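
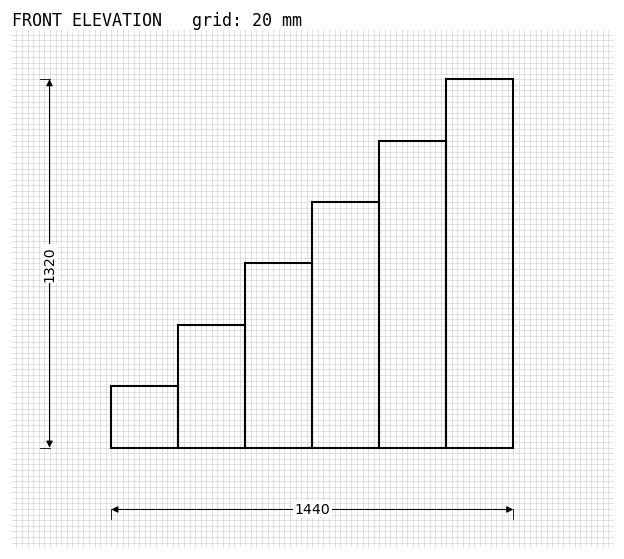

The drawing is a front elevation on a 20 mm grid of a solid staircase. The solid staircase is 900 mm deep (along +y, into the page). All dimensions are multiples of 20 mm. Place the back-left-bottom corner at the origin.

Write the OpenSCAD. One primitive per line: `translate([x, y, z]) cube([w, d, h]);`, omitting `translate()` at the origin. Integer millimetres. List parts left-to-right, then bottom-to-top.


cube([240, 900, 220]);
translate([240, 0, 0]) cube([240, 900, 440]);
translate([480, 0, 0]) cube([240, 900, 660]);
translate([720, 0, 0]) cube([240, 900, 880]);
translate([960, 0, 0]) cube([240, 900, 1100]);
translate([1200, 0, 0]) cube([240, 900, 1320]);


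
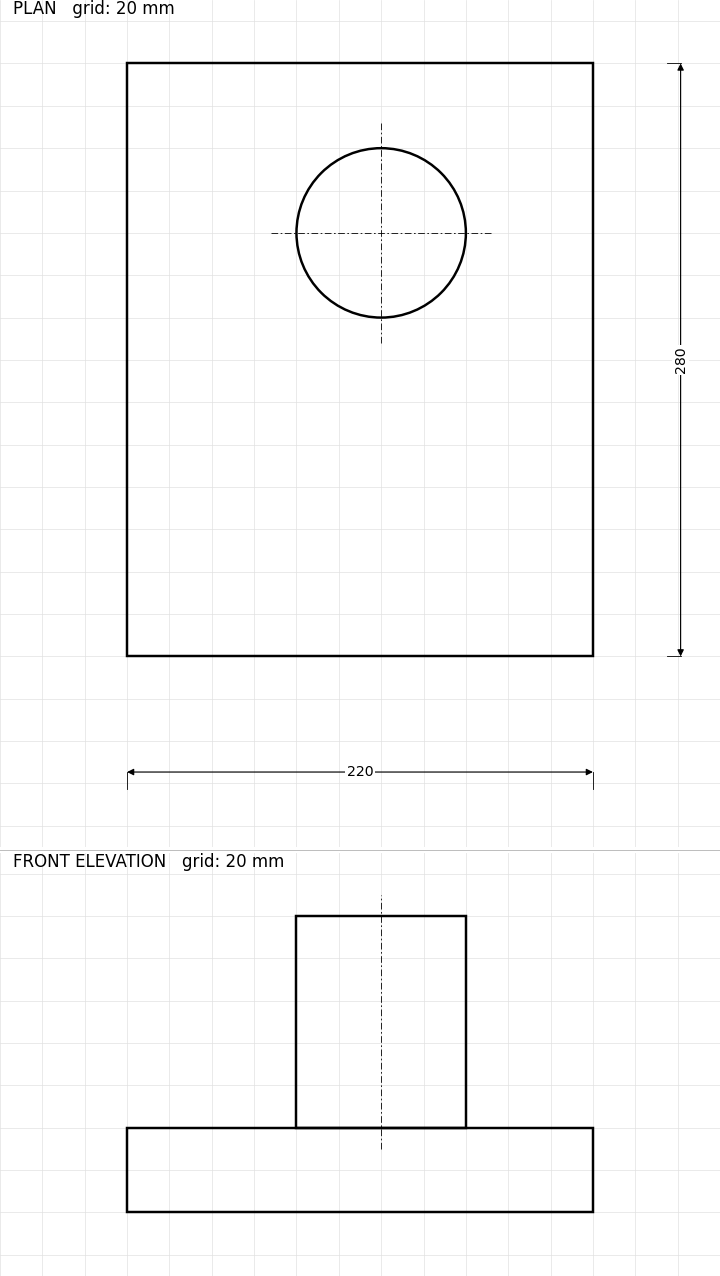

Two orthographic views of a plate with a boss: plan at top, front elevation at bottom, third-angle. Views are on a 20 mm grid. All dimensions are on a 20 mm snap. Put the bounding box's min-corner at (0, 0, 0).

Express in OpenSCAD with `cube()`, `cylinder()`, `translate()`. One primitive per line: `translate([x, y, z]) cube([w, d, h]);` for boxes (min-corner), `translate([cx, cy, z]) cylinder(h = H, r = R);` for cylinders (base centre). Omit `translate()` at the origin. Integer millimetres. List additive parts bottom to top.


cube([220, 280, 40]);
translate([120, 200, 40]) cylinder(h = 100, r = 40);


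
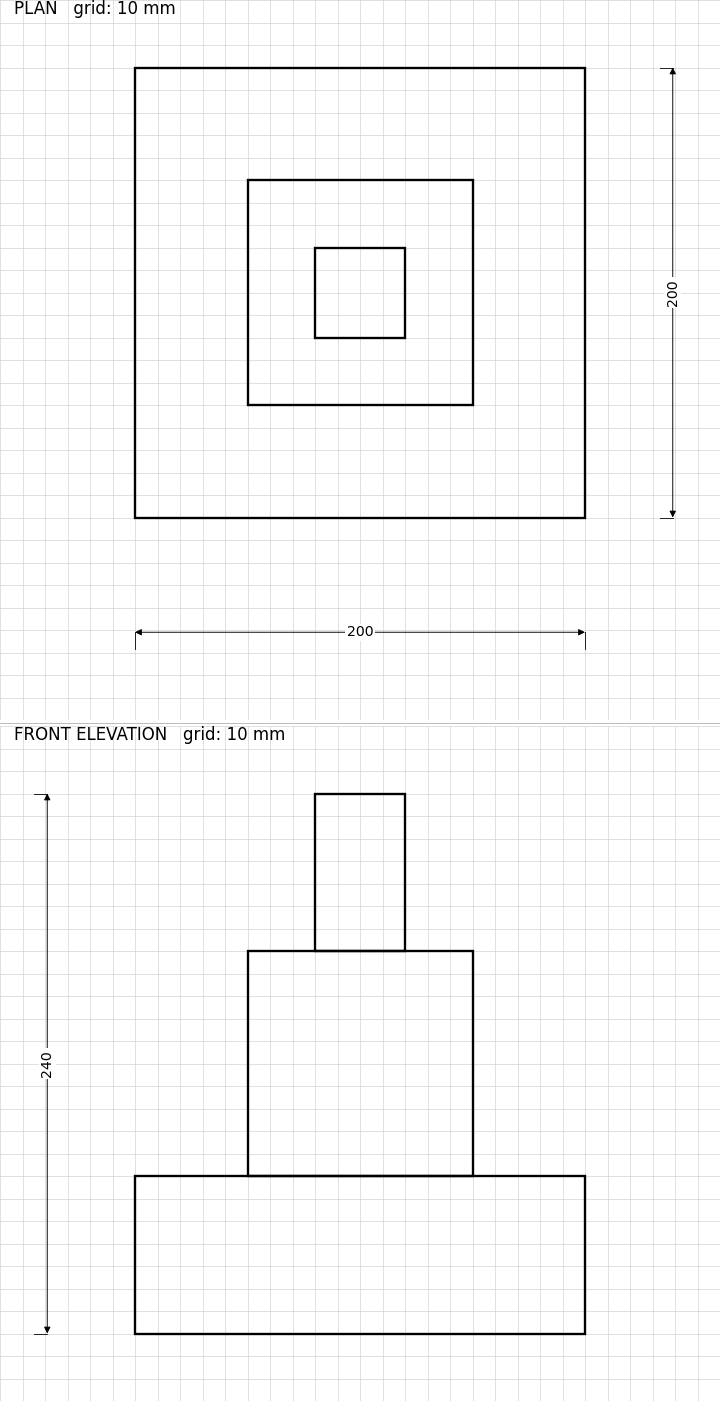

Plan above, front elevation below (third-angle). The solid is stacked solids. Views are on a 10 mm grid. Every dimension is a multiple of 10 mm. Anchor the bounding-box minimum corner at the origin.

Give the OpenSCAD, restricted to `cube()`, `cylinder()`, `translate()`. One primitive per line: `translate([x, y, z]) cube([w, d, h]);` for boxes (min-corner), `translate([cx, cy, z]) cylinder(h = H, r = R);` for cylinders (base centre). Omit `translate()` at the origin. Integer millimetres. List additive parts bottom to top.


cube([200, 200, 70]);
translate([50, 50, 70]) cube([100, 100, 100]);
translate([80, 80, 170]) cube([40, 40, 70]);


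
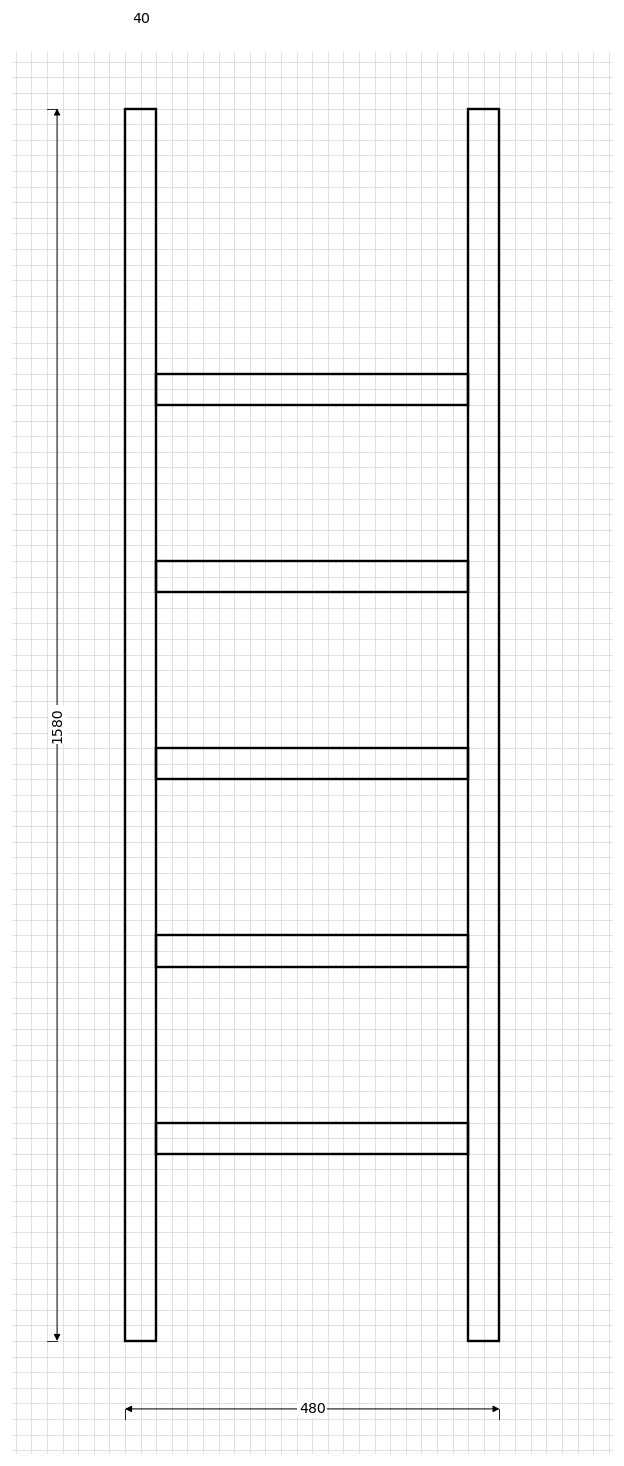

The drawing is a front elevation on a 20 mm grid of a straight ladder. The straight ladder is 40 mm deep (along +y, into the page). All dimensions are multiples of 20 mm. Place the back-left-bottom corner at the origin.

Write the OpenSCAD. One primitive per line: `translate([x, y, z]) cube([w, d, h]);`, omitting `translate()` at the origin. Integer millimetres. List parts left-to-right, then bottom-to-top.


cube([40, 40, 1580]);
translate([40, 0, 240]) cube([400, 40, 40]);
translate([40, 0, 480]) cube([400, 40, 40]);
translate([40, 0, 720]) cube([400, 40, 40]);
translate([40, 0, 960]) cube([400, 40, 40]);
translate([40, 0, 1200]) cube([400, 40, 40]);
translate([440, 0, 0]) cube([40, 40, 1580]);


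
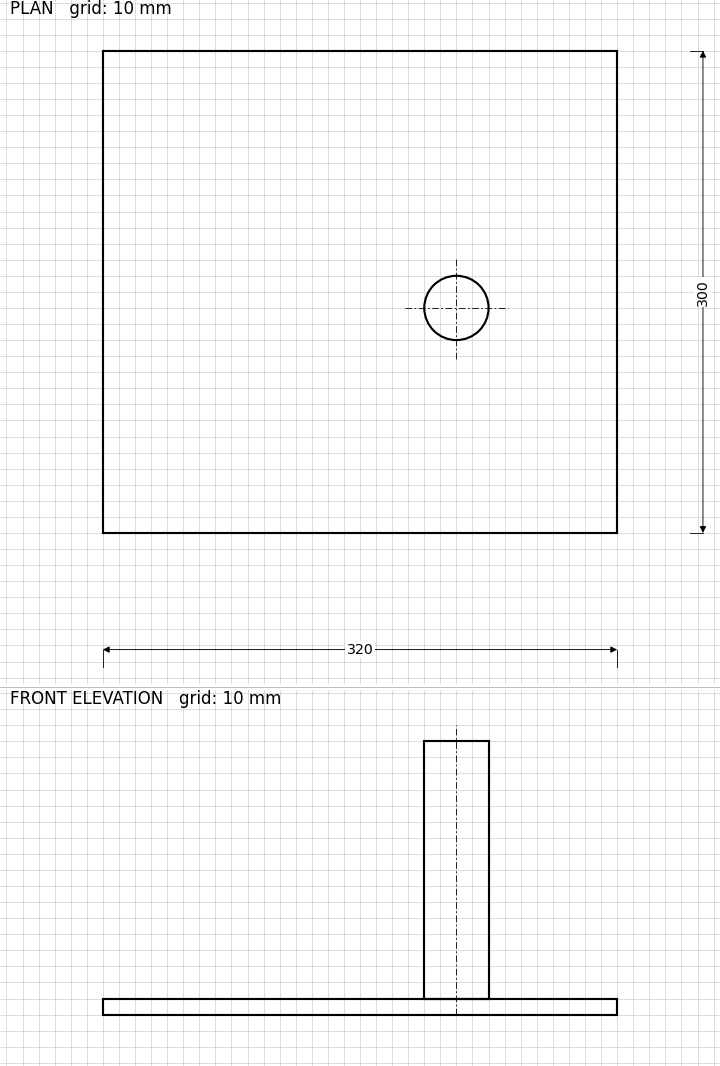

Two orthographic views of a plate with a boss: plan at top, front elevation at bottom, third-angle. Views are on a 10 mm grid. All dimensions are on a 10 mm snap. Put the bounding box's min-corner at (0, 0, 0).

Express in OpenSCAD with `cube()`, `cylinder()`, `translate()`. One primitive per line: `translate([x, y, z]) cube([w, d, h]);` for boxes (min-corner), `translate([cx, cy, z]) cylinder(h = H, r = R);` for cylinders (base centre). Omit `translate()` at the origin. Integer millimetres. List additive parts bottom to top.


cube([320, 300, 10]);
translate([220, 140, 10]) cylinder(h = 160, r = 20);


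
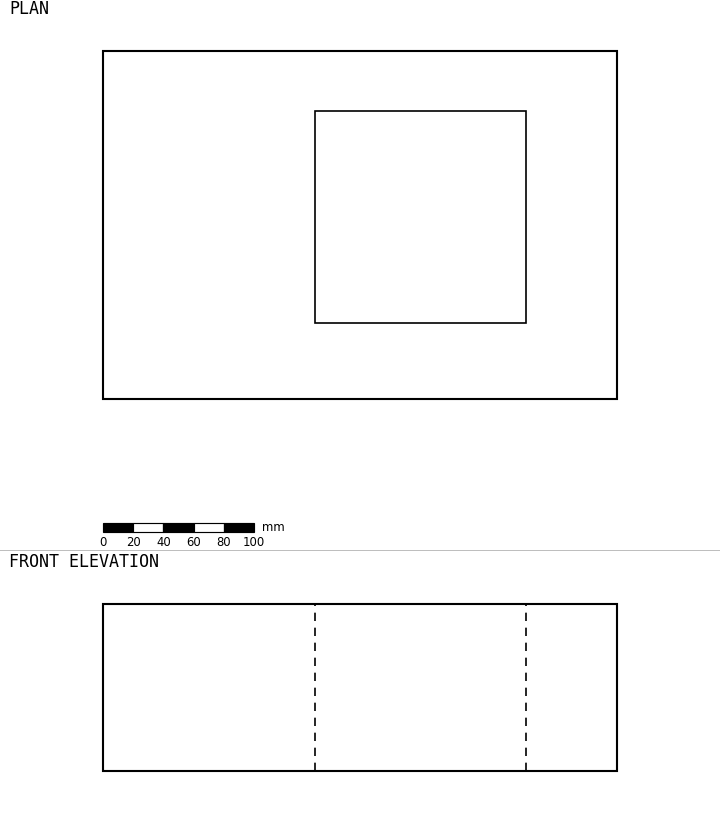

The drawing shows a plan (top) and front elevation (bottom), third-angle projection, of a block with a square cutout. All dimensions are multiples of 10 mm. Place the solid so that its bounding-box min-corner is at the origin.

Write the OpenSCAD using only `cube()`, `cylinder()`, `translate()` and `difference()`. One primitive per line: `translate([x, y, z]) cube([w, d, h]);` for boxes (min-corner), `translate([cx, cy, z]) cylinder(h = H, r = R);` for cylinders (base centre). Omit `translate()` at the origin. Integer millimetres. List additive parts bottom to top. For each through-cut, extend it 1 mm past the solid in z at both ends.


difference() {
  cube([340, 230, 110]);
  translate([140, 50, -1]) cube([140, 140, 112]);
}


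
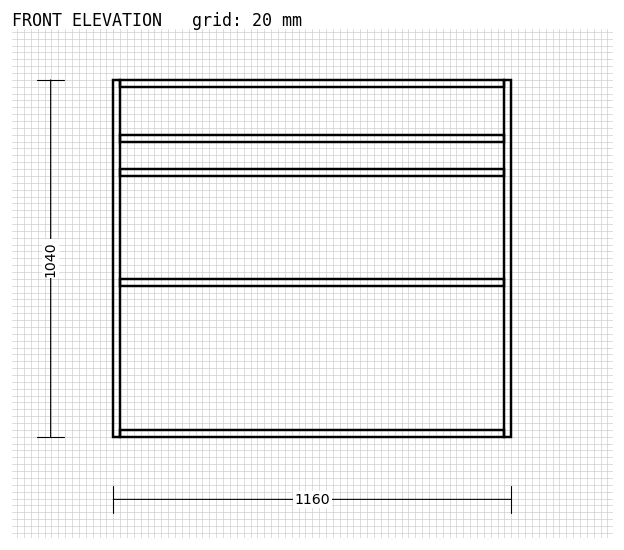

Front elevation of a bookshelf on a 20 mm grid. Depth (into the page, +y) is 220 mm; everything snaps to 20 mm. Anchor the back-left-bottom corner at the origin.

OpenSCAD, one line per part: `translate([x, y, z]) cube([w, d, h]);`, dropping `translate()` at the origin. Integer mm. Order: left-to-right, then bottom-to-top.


cube([20, 220, 1040]);
translate([20, 0, 0]) cube([1120, 220, 20]);
translate([20, 0, 440]) cube([1120, 220, 20]);
translate([20, 0, 760]) cube([1120, 220, 20]);
translate([20, 0, 860]) cube([1120, 220, 20]);
translate([20, 0, 1020]) cube([1120, 220, 20]);
translate([1140, 0, 0]) cube([20, 220, 1040]);


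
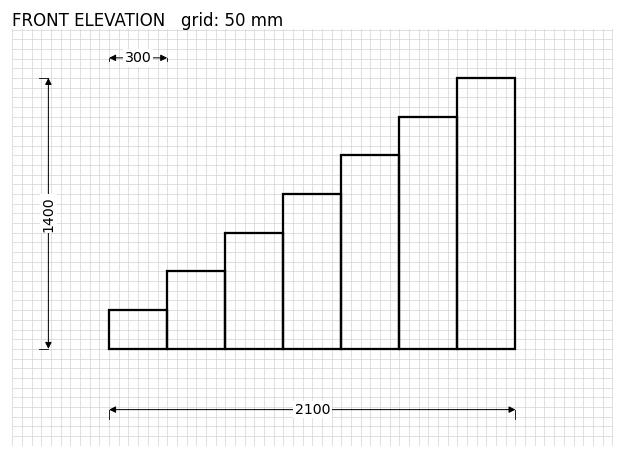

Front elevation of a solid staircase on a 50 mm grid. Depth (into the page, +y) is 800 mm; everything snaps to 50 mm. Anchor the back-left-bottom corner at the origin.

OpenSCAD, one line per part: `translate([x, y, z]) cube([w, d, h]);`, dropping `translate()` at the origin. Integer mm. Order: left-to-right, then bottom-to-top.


cube([300, 800, 200]);
translate([300, 0, 0]) cube([300, 800, 400]);
translate([600, 0, 0]) cube([300, 800, 600]);
translate([900, 0, 0]) cube([300, 800, 800]);
translate([1200, 0, 0]) cube([300, 800, 1000]);
translate([1500, 0, 0]) cube([300, 800, 1200]);
translate([1800, 0, 0]) cube([300, 800, 1400]);


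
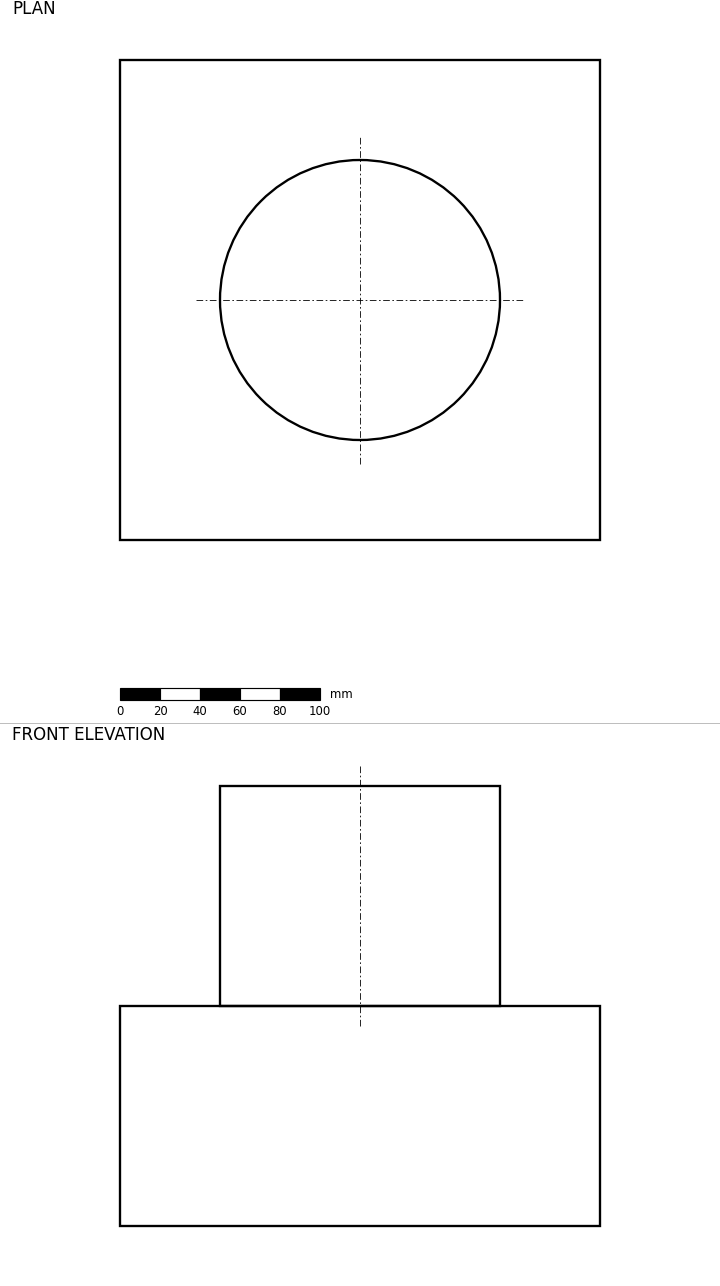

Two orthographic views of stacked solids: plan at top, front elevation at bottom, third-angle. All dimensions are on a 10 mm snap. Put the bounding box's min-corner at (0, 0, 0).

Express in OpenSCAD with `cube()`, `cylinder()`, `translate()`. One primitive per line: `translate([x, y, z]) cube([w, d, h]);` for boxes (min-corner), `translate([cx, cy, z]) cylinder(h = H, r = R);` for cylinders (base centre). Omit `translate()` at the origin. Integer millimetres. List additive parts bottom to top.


cube([240, 240, 110]);
translate([120, 120, 110]) cylinder(h = 110, r = 70);


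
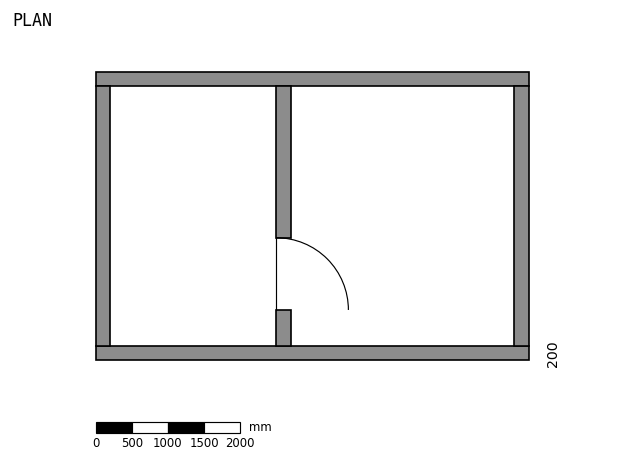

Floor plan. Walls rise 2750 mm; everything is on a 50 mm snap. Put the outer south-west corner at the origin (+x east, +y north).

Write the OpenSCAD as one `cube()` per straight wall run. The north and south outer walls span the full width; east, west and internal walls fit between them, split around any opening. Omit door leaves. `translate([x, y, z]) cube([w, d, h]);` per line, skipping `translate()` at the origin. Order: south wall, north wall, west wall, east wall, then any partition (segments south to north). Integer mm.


cube([6000, 200, 2750]);
translate([0, 3800, 0]) cube([6000, 200, 2750]);
translate([0, 200, 0]) cube([200, 3600, 2750]);
translate([5800, 200, 0]) cube([200, 3600, 2750]);
translate([2500, 200, 0]) cube([200, 500, 2750]);
translate([2500, 1700, 0]) cube([200, 2100, 2750]);


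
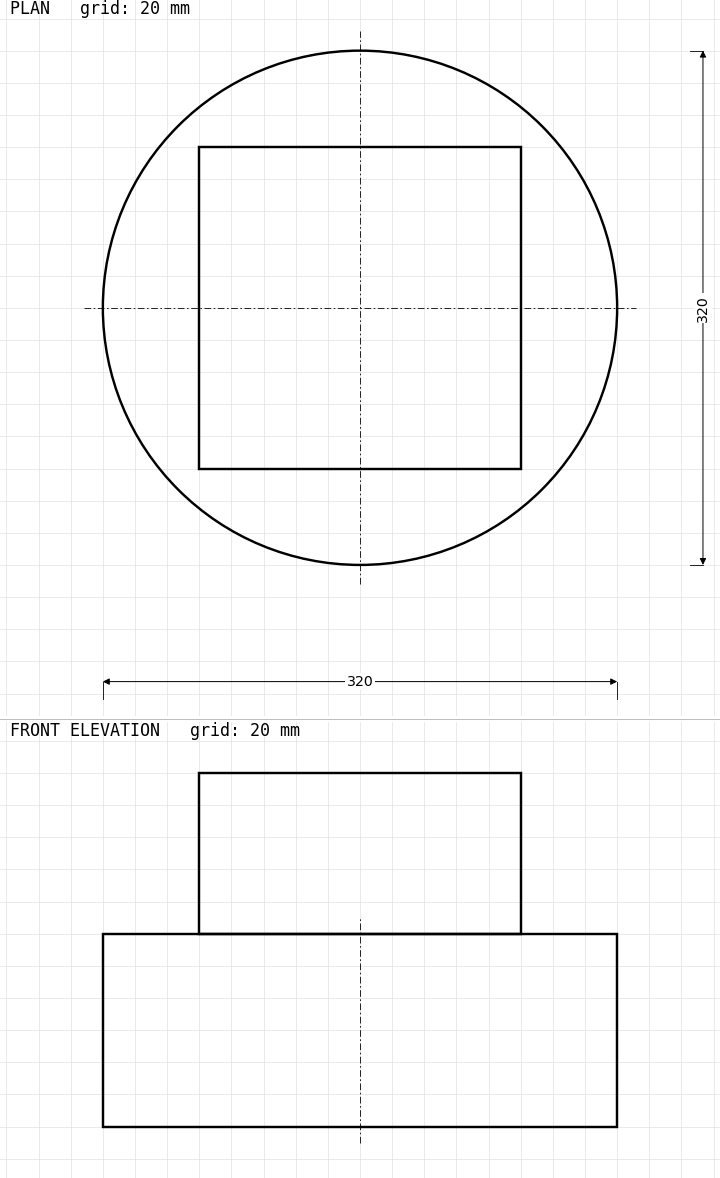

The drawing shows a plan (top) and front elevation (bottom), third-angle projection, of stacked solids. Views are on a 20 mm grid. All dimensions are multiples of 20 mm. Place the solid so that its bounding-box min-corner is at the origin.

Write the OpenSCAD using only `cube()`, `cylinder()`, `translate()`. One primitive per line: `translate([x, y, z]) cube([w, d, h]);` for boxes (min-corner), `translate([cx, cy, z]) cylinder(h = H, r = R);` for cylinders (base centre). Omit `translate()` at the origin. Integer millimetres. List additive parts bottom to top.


translate([160, 160, 0]) cylinder(h = 120, r = 160);
translate([60, 60, 120]) cube([200, 200, 100]);


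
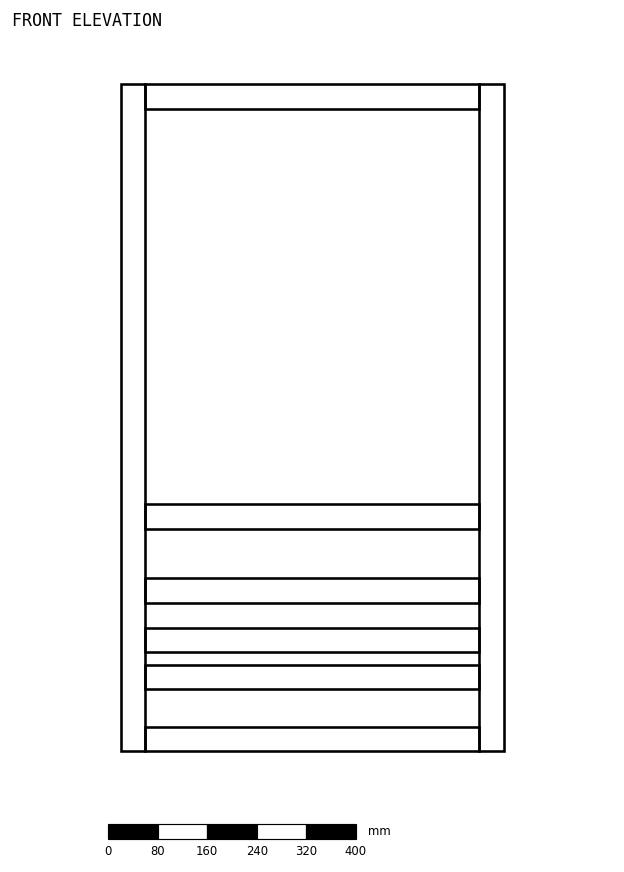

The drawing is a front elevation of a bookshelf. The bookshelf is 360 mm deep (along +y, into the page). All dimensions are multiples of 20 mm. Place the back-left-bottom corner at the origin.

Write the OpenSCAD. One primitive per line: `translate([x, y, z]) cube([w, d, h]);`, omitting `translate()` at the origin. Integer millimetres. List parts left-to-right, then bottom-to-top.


cube([40, 360, 1080]);
translate([40, 0, 0]) cube([540, 360, 40]);
translate([40, 0, 100]) cube([540, 360, 40]);
translate([40, 0, 160]) cube([540, 360, 40]);
translate([40, 0, 240]) cube([540, 360, 40]);
translate([40, 0, 360]) cube([540, 360, 40]);
translate([40, 0, 1040]) cube([540, 360, 40]);
translate([580, 0, 0]) cube([40, 360, 1080]);


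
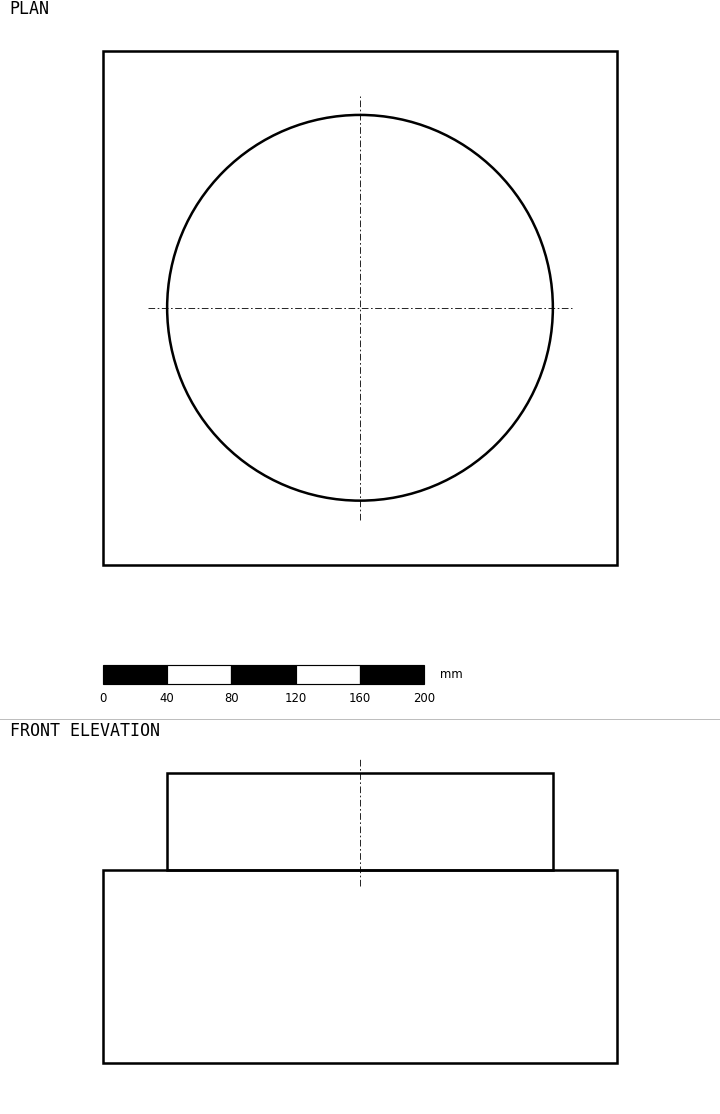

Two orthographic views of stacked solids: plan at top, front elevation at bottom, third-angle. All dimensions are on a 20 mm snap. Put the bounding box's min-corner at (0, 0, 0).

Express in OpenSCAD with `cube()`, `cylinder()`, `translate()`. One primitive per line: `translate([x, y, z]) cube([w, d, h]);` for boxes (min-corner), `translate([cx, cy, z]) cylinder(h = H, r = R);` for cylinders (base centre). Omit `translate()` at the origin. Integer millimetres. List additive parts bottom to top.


cube([320, 320, 120]);
translate([160, 160, 120]) cylinder(h = 60, r = 120);


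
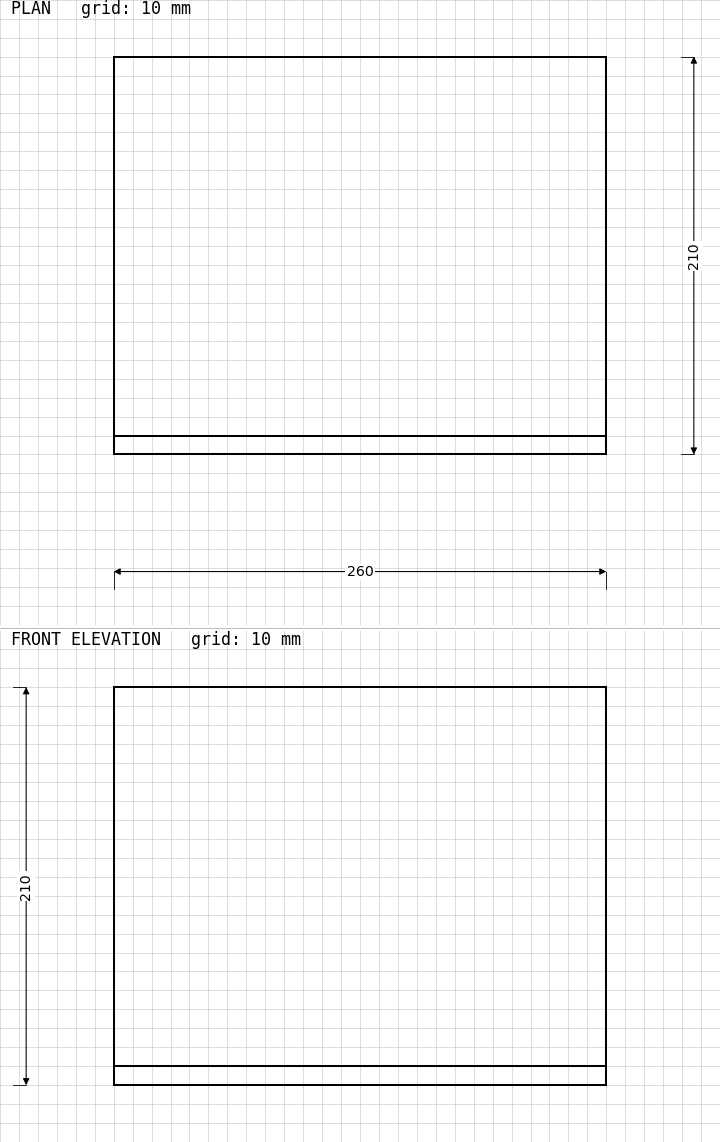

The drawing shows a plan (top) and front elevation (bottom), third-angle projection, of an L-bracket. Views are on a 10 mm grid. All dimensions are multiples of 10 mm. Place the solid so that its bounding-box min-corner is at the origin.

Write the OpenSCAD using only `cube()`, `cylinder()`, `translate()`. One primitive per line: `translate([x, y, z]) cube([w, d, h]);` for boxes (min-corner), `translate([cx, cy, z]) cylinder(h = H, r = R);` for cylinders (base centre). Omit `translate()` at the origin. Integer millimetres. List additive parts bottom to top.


cube([260, 210, 10]);
translate([0, 0, 10]) cube([260, 10, 200]);


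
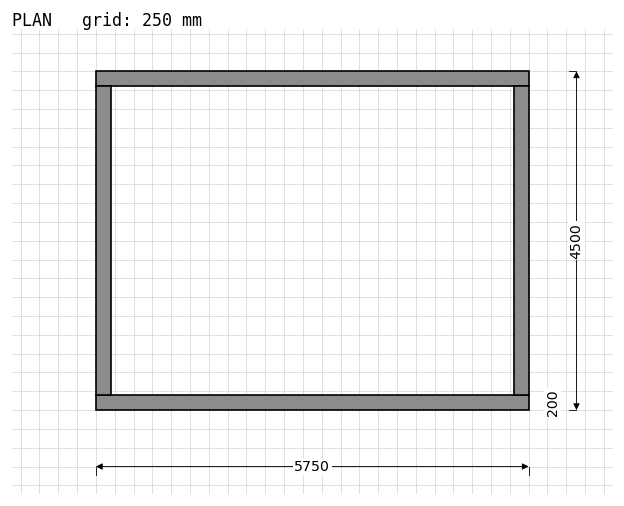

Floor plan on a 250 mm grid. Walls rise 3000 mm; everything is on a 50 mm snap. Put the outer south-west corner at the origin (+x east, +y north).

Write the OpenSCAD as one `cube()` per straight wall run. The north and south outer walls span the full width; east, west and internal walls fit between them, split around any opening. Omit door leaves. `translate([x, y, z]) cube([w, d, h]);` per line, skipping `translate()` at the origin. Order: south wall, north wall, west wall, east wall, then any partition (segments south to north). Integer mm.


cube([5750, 200, 3000]);
translate([0, 4300, 0]) cube([5750, 200, 3000]);
translate([0, 200, 0]) cube([200, 4100, 3000]);
translate([5550, 200, 0]) cube([200, 4100, 3000]);


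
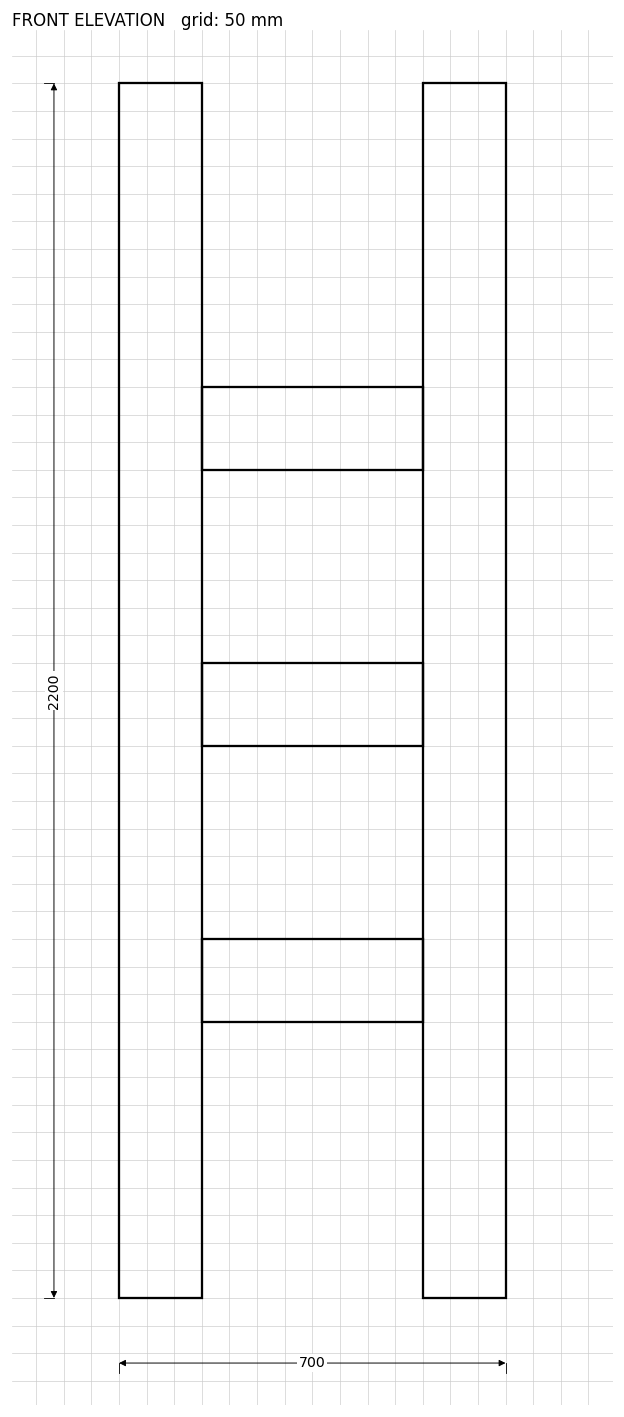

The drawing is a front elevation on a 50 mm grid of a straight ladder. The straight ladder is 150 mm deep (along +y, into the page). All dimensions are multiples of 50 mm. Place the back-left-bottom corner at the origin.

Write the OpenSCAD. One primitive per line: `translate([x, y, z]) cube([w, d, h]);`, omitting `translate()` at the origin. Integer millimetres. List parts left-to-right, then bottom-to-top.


cube([150, 150, 2200]);
translate([150, 0, 500]) cube([400, 150, 150]);
translate([150, 0, 1000]) cube([400, 150, 150]);
translate([150, 0, 1500]) cube([400, 150, 150]);
translate([550, 0, 0]) cube([150, 150, 2200]);


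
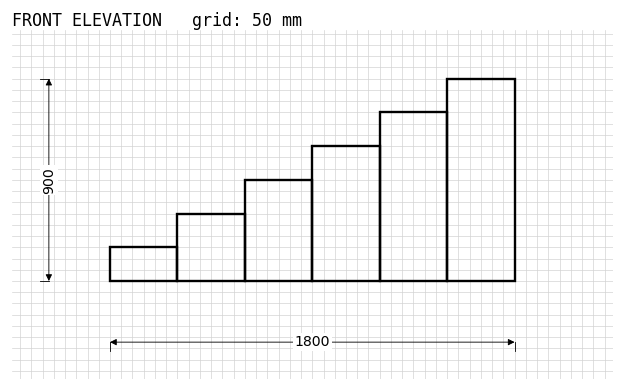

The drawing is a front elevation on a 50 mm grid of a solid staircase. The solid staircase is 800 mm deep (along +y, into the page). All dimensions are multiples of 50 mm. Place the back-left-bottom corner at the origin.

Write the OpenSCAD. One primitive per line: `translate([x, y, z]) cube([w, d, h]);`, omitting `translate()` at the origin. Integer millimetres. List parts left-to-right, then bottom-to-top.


cube([300, 800, 150]);
translate([300, 0, 0]) cube([300, 800, 300]);
translate([600, 0, 0]) cube([300, 800, 450]);
translate([900, 0, 0]) cube([300, 800, 600]);
translate([1200, 0, 0]) cube([300, 800, 750]);
translate([1500, 0, 0]) cube([300, 800, 900]);


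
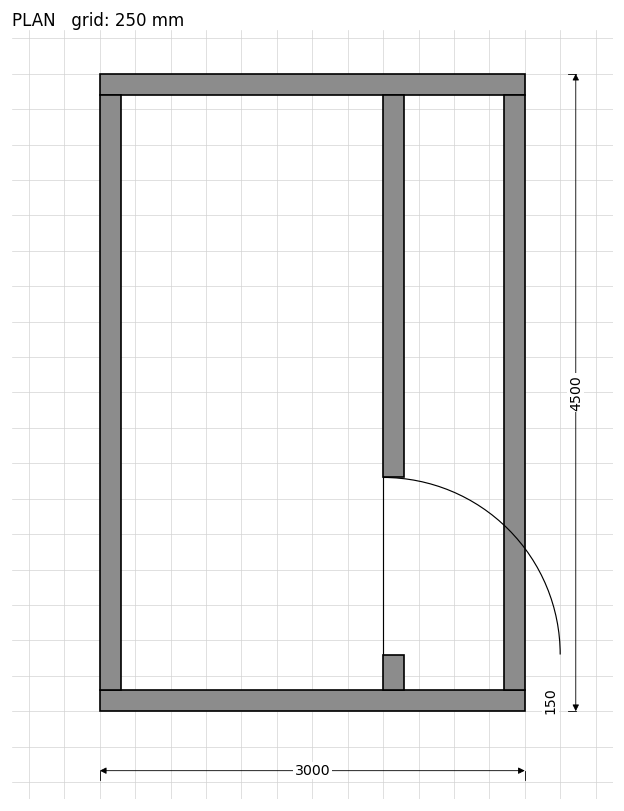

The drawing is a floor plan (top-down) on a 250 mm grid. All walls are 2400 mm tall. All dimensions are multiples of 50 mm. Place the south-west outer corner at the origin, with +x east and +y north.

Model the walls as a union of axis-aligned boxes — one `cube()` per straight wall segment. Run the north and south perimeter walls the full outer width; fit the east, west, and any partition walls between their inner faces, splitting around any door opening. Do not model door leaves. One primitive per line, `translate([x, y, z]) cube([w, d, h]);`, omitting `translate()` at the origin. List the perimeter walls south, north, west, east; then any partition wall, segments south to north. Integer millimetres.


cube([3000, 150, 2400]);
translate([0, 4350, 0]) cube([3000, 150, 2400]);
translate([0, 150, 0]) cube([150, 4200, 2400]);
translate([2850, 150, 0]) cube([150, 4200, 2400]);
translate([2000, 150, 0]) cube([150, 250, 2400]);
translate([2000, 1650, 0]) cube([150, 2700, 2400]);


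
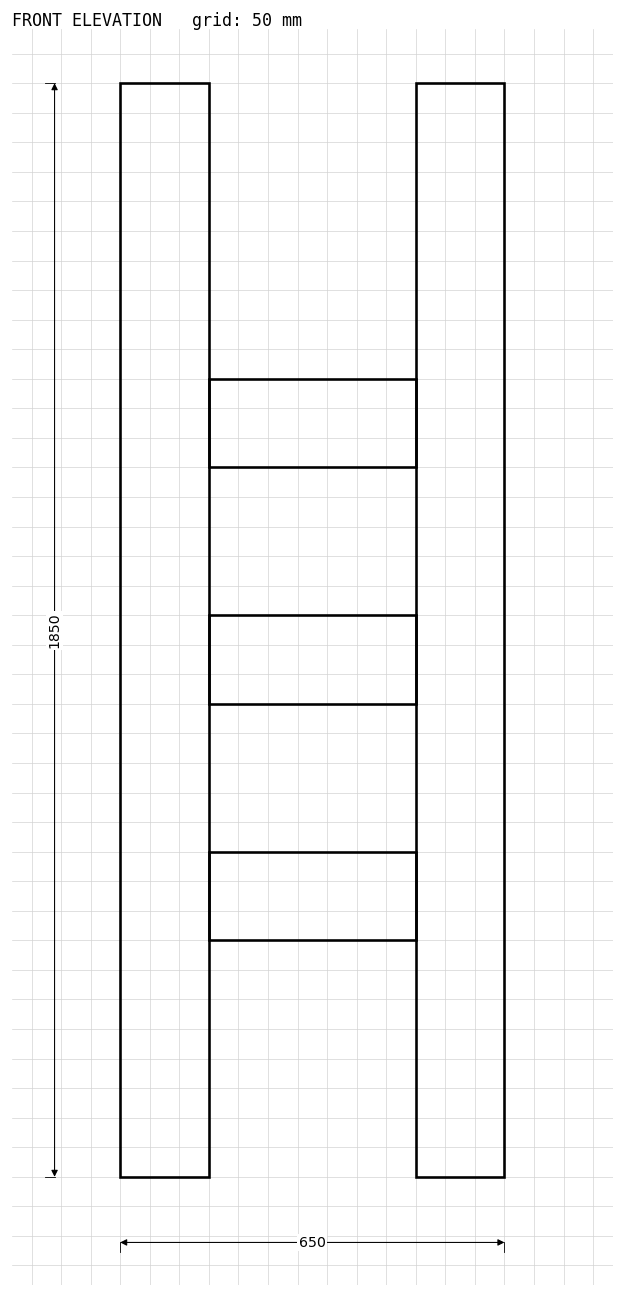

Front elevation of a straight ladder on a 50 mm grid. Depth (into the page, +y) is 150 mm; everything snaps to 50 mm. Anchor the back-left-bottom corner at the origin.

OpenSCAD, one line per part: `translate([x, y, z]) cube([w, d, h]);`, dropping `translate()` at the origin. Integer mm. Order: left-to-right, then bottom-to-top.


cube([150, 150, 1850]);
translate([150, 0, 400]) cube([350, 150, 150]);
translate([150, 0, 800]) cube([350, 150, 150]);
translate([150, 0, 1200]) cube([350, 150, 150]);
translate([500, 0, 0]) cube([150, 150, 1850]);


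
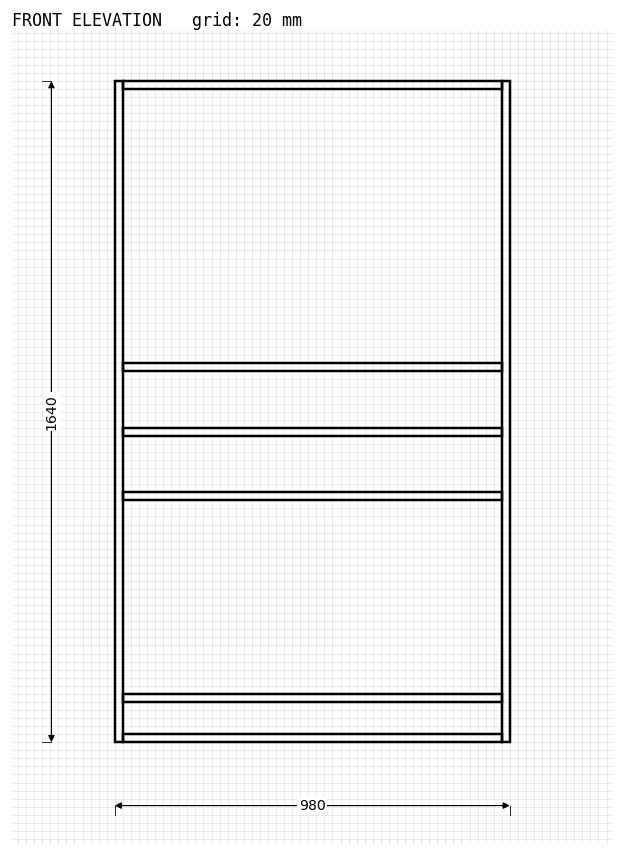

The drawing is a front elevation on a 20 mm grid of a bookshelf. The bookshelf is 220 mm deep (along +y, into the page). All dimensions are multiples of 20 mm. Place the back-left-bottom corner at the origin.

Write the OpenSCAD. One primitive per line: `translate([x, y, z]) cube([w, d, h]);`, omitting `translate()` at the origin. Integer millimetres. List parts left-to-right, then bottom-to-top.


cube([20, 220, 1640]);
translate([20, 0, 0]) cube([940, 220, 20]);
translate([20, 0, 100]) cube([940, 220, 20]);
translate([20, 0, 600]) cube([940, 220, 20]);
translate([20, 0, 760]) cube([940, 220, 20]);
translate([20, 0, 920]) cube([940, 220, 20]);
translate([20, 0, 1620]) cube([940, 220, 20]);
translate([960, 0, 0]) cube([20, 220, 1640]);


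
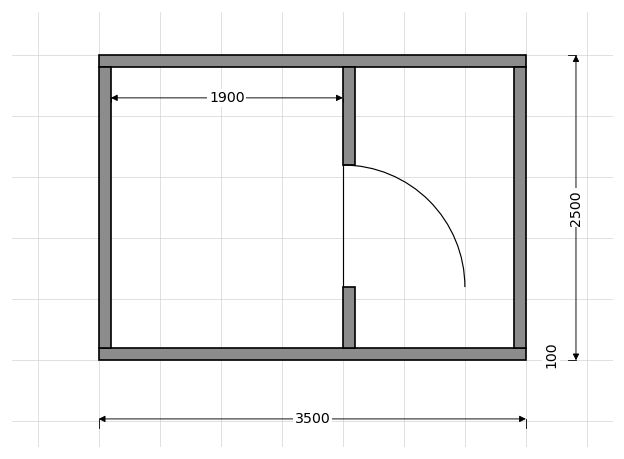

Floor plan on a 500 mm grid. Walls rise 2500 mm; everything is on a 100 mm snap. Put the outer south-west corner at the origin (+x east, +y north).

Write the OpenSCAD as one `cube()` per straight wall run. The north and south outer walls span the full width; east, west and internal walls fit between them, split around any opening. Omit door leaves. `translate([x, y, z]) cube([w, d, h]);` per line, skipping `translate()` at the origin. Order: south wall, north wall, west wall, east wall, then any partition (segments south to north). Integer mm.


cube([3500, 100, 2500]);
translate([0, 2400, 0]) cube([3500, 100, 2500]);
translate([0, 100, 0]) cube([100, 2300, 2500]);
translate([3400, 100, 0]) cube([100, 2300, 2500]);
translate([2000, 100, 0]) cube([100, 500, 2500]);
translate([2000, 1600, 0]) cube([100, 800, 2500]);


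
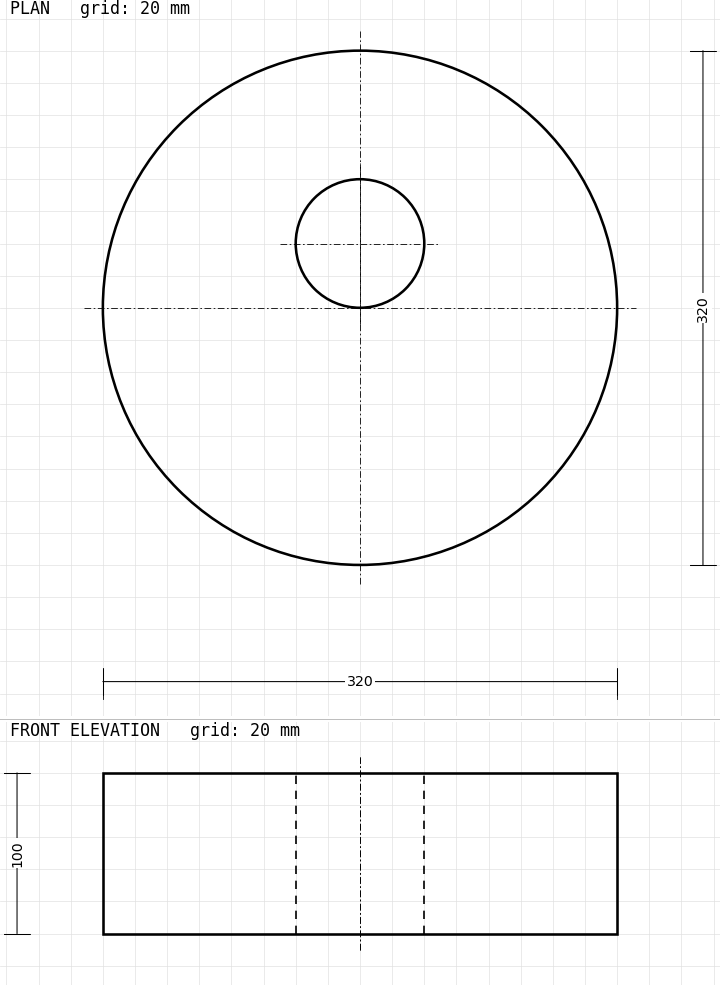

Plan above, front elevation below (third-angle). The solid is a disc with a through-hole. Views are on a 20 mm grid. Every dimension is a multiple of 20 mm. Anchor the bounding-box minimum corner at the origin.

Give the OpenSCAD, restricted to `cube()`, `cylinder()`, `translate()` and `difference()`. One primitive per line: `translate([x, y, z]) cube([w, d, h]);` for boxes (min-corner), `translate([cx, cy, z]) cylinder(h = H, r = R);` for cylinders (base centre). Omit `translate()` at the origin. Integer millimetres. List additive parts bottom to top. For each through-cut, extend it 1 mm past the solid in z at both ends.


difference() {
  translate([160, 160, 0]) cylinder(h = 100, r = 160);
  translate([160, 200, -1]) cylinder(h = 102, r = 40);
}


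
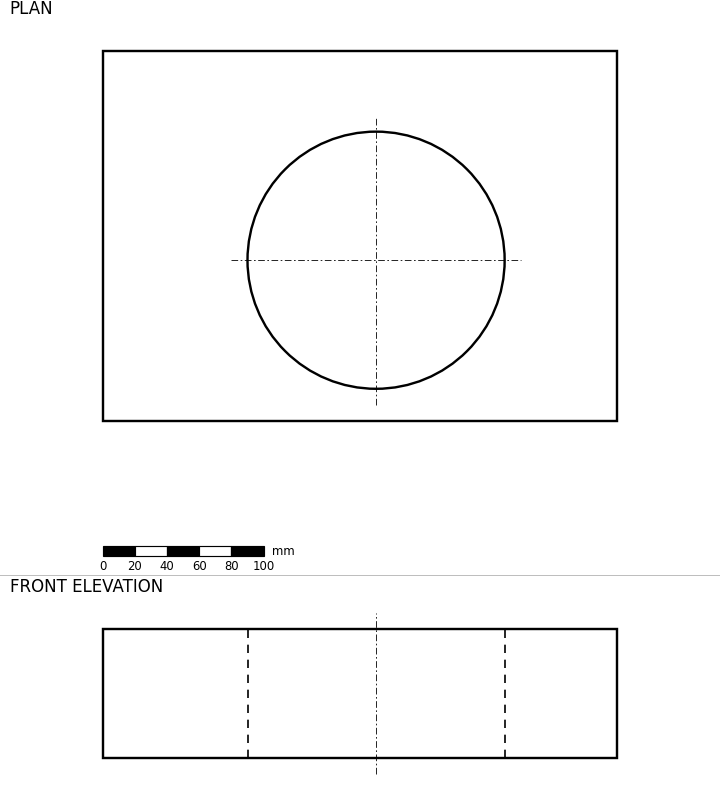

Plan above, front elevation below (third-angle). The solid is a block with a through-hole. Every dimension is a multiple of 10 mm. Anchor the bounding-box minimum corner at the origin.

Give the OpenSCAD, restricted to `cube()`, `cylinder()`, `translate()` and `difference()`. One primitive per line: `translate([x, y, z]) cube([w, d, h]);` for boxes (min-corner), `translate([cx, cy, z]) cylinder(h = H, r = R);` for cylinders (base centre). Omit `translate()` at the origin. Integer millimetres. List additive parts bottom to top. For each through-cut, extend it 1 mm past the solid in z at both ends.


difference() {
  cube([320, 230, 80]);
  translate([170, 100, -1]) cylinder(h = 82, r = 80);
}


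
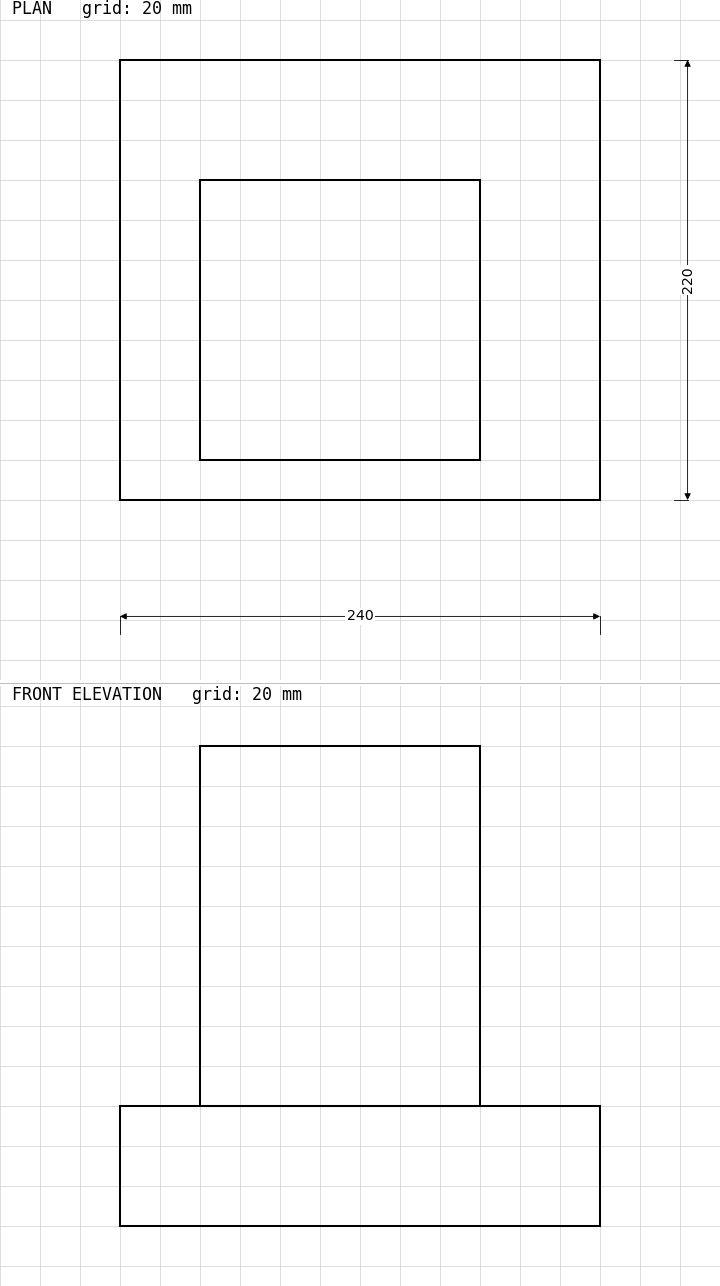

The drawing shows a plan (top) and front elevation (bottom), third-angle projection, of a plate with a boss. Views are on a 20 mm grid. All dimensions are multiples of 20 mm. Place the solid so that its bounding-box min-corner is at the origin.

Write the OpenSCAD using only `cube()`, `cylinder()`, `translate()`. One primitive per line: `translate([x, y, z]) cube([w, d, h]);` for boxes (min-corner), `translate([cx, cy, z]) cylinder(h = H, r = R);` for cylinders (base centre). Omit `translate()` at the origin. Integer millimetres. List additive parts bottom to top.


cube([240, 220, 60]);
translate([40, 20, 60]) cube([140, 140, 180]);


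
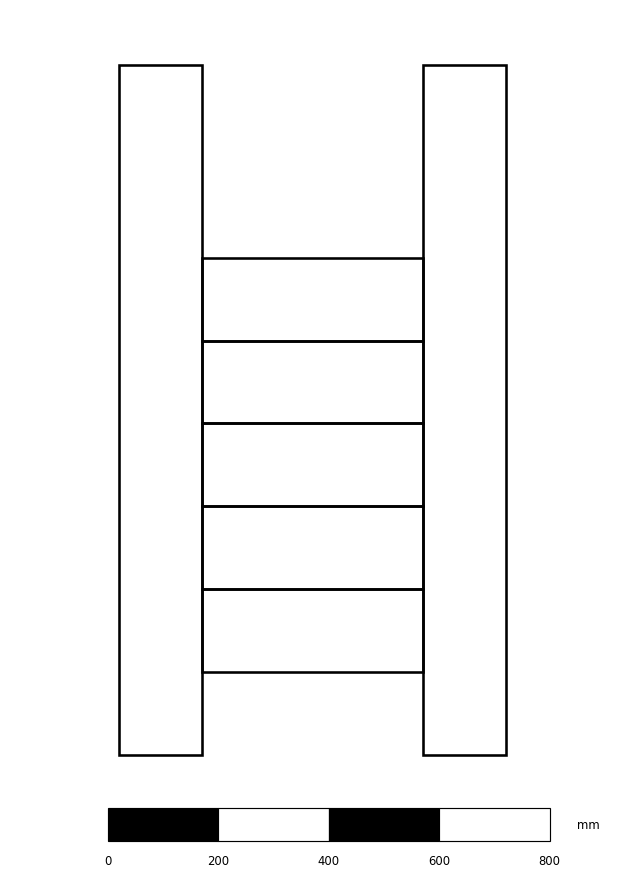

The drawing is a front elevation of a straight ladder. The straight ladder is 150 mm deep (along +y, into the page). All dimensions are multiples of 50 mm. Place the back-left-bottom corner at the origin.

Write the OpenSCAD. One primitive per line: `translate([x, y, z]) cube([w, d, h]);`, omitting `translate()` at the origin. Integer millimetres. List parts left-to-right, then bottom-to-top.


cube([150, 150, 1250]);
translate([150, 0, 150]) cube([400, 150, 150]);
translate([150, 0, 300]) cube([400, 150, 150]);
translate([150, 0, 450]) cube([400, 150, 150]);
translate([150, 0, 600]) cube([400, 150, 150]);
translate([150, 0, 750]) cube([400, 150, 150]);
translate([550, 0, 0]) cube([150, 150, 1250]);


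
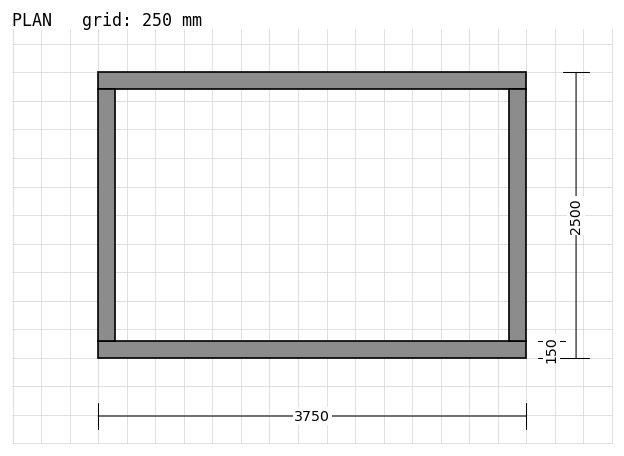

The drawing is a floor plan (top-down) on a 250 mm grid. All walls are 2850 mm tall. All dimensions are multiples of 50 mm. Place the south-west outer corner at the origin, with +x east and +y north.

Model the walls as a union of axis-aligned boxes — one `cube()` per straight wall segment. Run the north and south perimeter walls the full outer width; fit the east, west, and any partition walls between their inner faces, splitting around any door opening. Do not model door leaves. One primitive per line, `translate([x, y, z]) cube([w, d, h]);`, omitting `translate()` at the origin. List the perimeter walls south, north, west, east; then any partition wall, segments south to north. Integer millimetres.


cube([3750, 150, 2850]);
translate([0, 2350, 0]) cube([3750, 150, 2850]);
translate([0, 150, 0]) cube([150, 2200, 2850]);
translate([3600, 150, 0]) cube([150, 2200, 2850]);


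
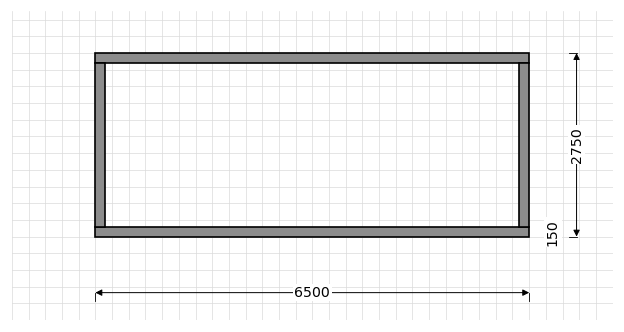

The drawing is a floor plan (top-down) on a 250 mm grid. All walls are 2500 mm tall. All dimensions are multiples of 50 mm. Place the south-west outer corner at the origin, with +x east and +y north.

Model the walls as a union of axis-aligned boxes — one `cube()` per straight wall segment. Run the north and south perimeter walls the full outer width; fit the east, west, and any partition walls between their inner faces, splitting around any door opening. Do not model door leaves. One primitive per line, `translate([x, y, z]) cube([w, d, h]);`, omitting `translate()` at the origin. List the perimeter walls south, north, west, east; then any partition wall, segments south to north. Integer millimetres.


cube([6500, 150, 2500]);
translate([0, 2600, 0]) cube([6500, 150, 2500]);
translate([0, 150, 0]) cube([150, 2450, 2500]);
translate([6350, 150, 0]) cube([150, 2450, 2500]);


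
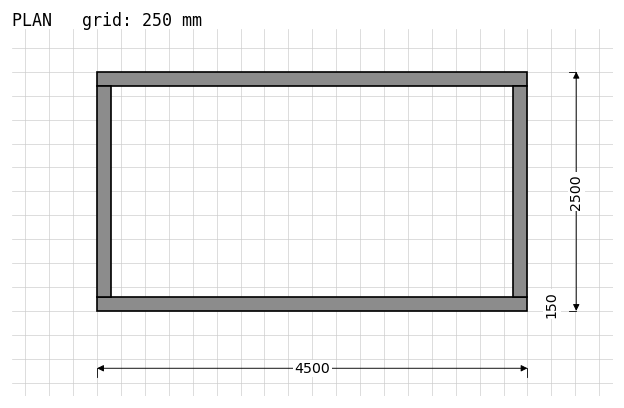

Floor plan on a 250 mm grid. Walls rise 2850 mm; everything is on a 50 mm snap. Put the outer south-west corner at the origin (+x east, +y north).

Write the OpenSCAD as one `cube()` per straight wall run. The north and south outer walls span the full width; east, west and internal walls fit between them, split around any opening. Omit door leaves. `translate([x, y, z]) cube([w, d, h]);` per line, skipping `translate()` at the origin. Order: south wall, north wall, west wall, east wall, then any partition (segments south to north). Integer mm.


cube([4500, 150, 2850]);
translate([0, 2350, 0]) cube([4500, 150, 2850]);
translate([0, 150, 0]) cube([150, 2200, 2850]);
translate([4350, 150, 0]) cube([150, 2200, 2850]);


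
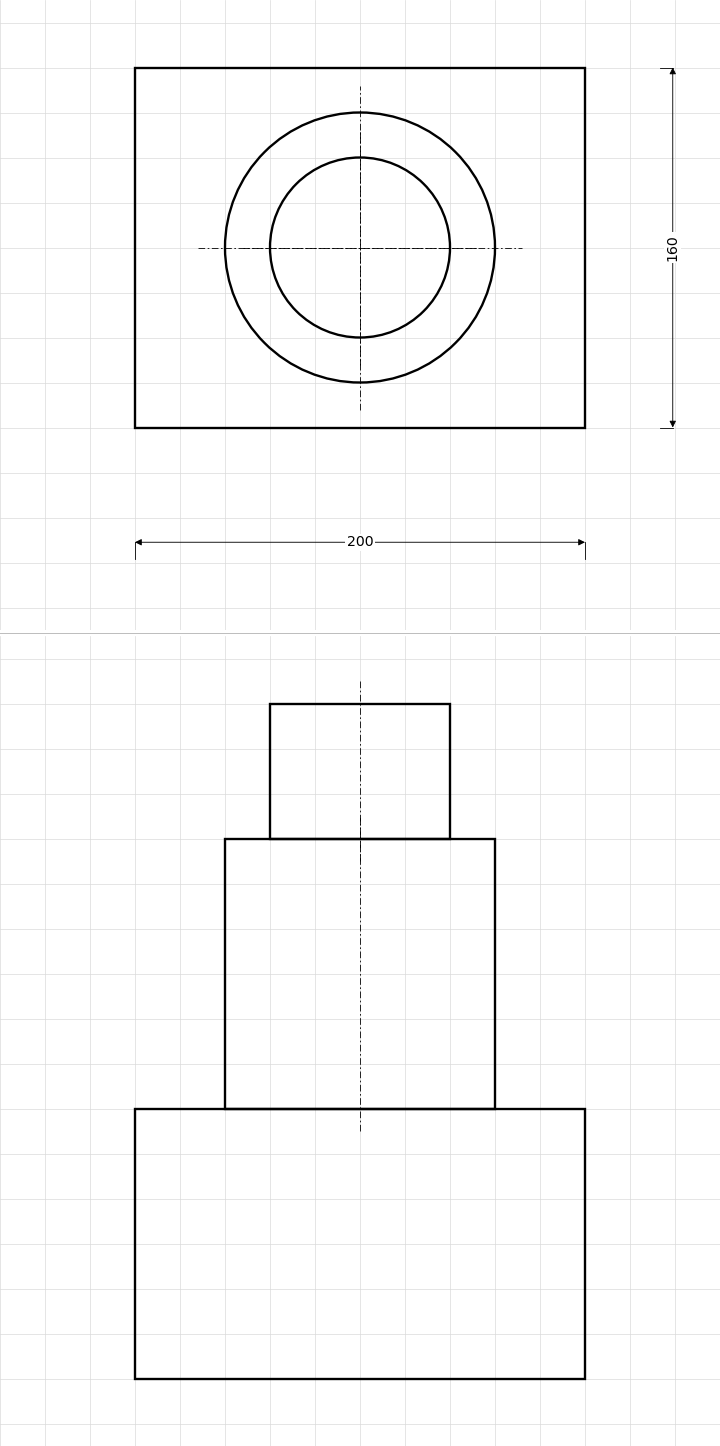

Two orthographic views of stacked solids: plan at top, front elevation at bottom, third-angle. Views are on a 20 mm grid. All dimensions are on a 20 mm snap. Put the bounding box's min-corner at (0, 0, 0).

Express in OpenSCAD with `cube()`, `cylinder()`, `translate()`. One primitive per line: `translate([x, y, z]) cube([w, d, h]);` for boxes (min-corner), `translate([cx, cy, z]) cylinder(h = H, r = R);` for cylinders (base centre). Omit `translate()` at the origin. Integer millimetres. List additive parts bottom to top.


cube([200, 160, 120]);
translate([100, 80, 120]) cylinder(h = 120, r = 60);
translate([100, 80, 240]) cylinder(h = 60, r = 40);


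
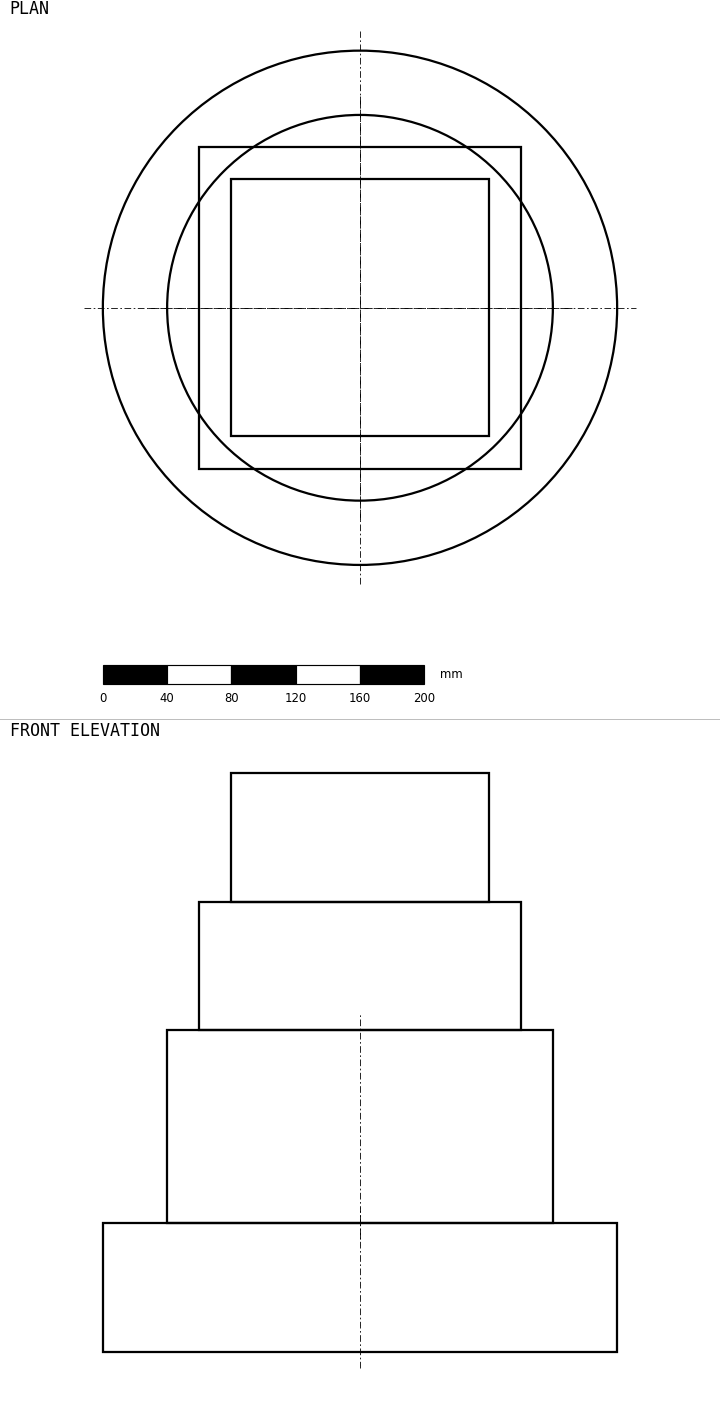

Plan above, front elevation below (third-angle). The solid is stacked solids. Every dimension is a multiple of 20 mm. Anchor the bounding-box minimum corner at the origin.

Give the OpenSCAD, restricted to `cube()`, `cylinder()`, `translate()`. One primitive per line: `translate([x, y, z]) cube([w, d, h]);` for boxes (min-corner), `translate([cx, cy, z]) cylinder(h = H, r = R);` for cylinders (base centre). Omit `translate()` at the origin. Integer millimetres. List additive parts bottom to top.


translate([160, 160, 0]) cylinder(h = 80, r = 160);
translate([160, 160, 80]) cylinder(h = 120, r = 120);
translate([60, 60, 200]) cube([200, 200, 80]);
translate([80, 80, 280]) cube([160, 160, 80]);


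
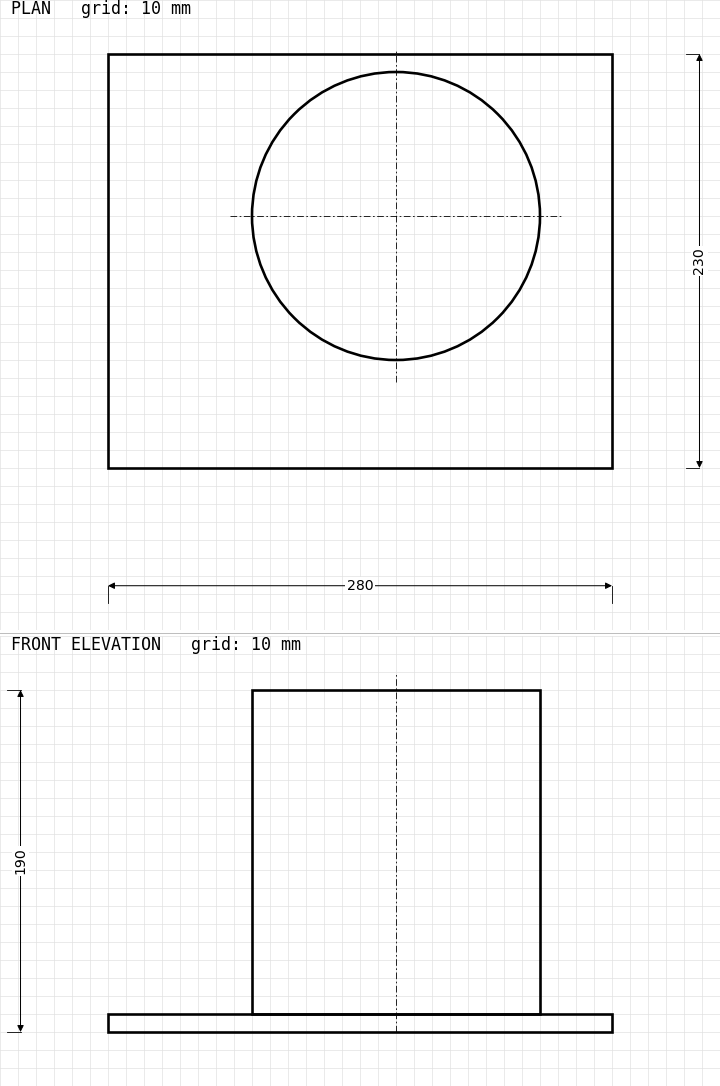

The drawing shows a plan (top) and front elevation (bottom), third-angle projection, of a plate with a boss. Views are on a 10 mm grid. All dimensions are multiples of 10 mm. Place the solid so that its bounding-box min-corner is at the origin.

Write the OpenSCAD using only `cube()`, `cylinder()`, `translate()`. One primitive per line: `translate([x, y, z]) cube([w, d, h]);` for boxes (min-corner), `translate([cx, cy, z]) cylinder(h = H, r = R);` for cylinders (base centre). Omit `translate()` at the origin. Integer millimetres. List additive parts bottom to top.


cube([280, 230, 10]);
translate([160, 140, 10]) cylinder(h = 180, r = 80);


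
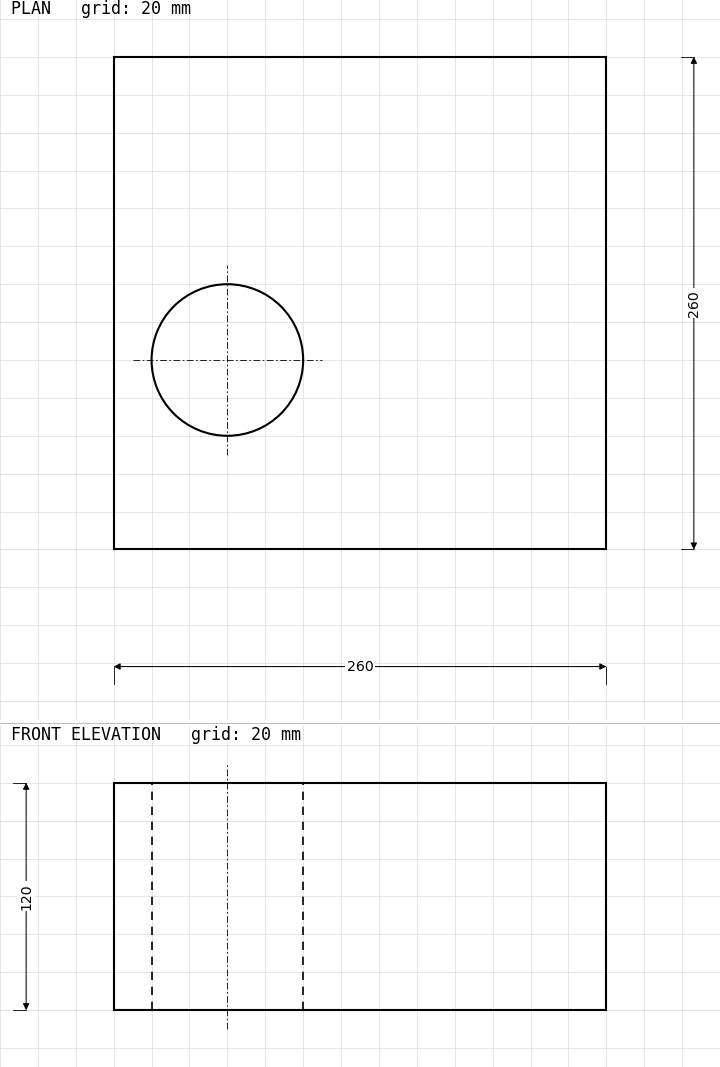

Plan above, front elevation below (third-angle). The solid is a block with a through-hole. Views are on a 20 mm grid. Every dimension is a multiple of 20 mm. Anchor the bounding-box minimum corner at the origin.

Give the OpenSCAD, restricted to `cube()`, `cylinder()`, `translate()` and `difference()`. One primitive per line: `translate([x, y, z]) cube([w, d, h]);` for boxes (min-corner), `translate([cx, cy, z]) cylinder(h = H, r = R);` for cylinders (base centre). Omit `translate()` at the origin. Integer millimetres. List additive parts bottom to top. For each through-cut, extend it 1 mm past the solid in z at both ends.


difference() {
  cube([260, 260, 120]);
  translate([60, 100, -1]) cylinder(h = 122, r = 40);
}


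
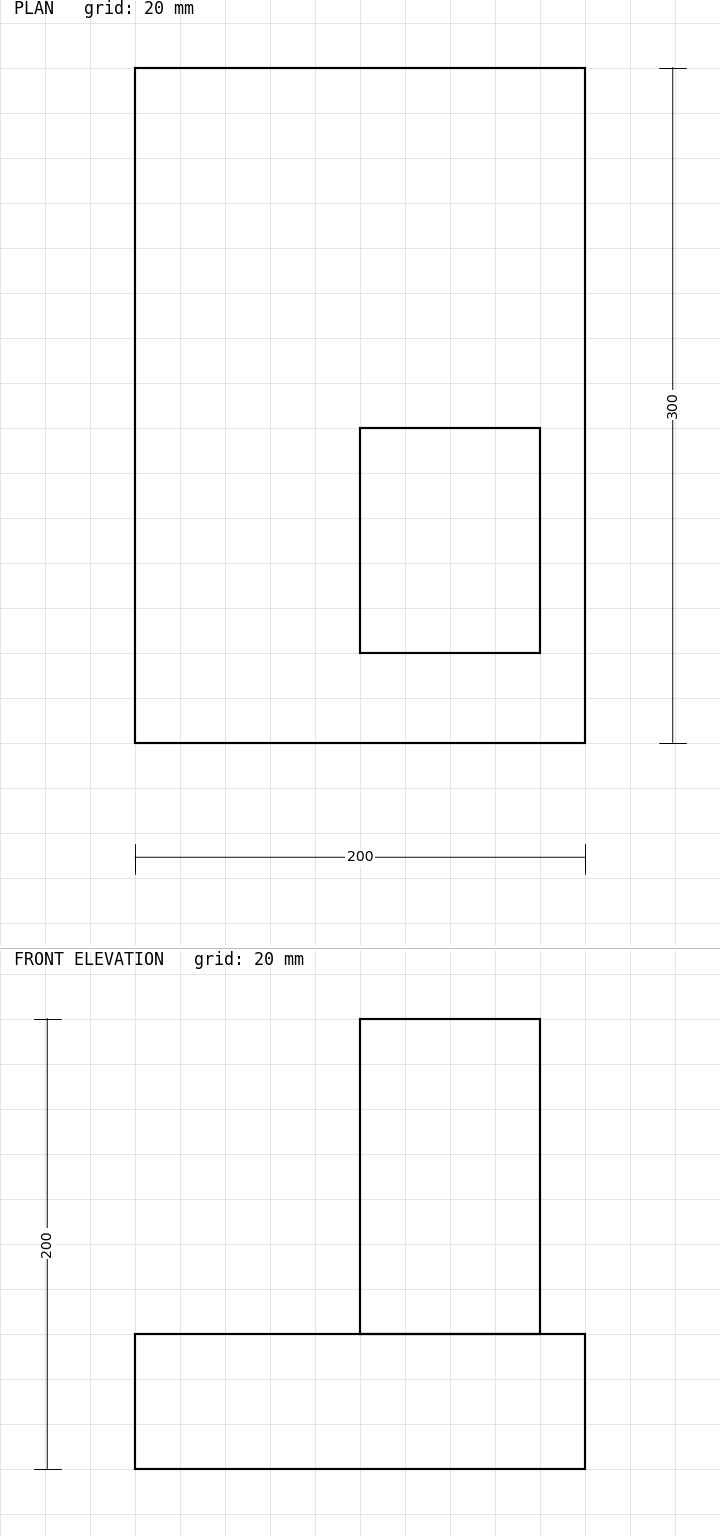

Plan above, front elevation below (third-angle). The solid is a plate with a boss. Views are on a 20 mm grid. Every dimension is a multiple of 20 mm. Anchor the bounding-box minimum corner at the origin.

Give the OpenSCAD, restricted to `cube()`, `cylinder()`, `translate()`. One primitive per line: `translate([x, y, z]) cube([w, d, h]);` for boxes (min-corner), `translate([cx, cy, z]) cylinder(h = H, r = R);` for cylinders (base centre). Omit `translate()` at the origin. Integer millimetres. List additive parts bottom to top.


cube([200, 300, 60]);
translate([100, 40, 60]) cube([80, 100, 140]);


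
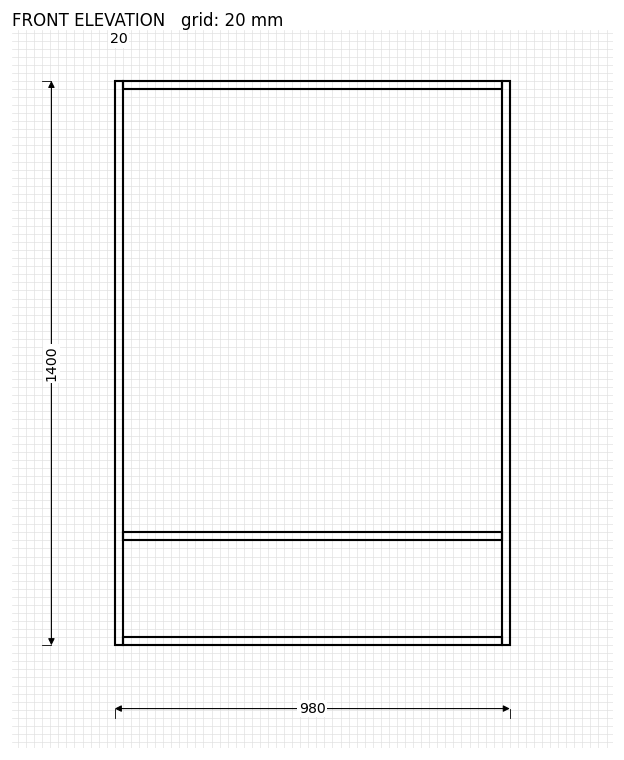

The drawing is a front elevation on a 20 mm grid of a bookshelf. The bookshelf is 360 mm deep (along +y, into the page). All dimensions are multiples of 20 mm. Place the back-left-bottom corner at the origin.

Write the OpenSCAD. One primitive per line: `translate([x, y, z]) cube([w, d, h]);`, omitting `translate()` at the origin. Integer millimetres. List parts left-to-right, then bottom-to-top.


cube([20, 360, 1400]);
translate([20, 0, 0]) cube([940, 360, 20]);
translate([20, 0, 260]) cube([940, 360, 20]);
translate([20, 0, 1380]) cube([940, 360, 20]);
translate([960, 0, 0]) cube([20, 360, 1400]);


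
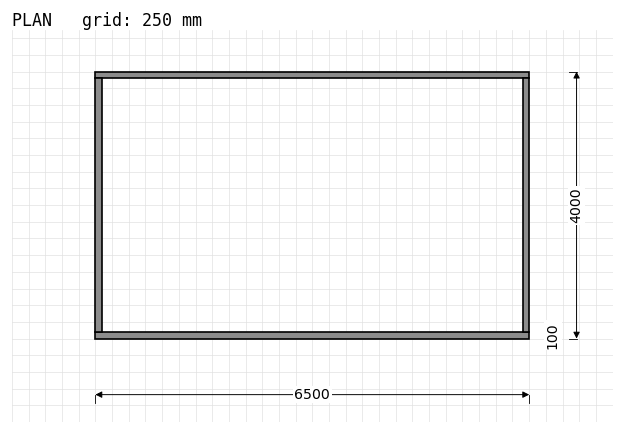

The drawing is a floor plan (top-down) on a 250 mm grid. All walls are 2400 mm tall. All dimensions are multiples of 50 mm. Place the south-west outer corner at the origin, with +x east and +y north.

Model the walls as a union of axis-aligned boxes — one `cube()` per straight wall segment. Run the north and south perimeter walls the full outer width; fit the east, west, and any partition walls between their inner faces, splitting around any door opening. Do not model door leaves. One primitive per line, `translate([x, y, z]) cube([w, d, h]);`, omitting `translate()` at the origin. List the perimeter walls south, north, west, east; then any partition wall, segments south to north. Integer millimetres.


cube([6500, 100, 2400]);
translate([0, 3900, 0]) cube([6500, 100, 2400]);
translate([0, 100, 0]) cube([100, 3800, 2400]);
translate([6400, 100, 0]) cube([100, 3800, 2400]);
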